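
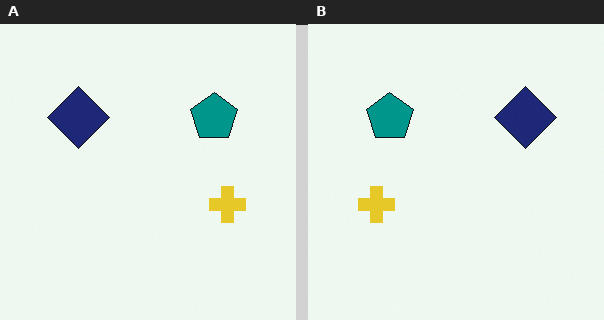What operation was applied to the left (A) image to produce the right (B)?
The transformation is: flipped horizontally (left ↔ right).

The yellow cross is in the right of the left (A) image and the left of the right (B) — shapes on opposite sides of the vertical midline have swapped in a mirror flip.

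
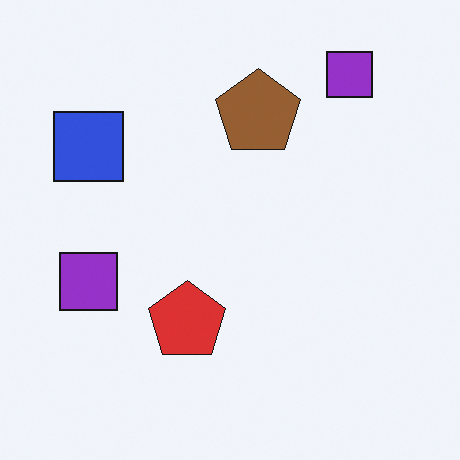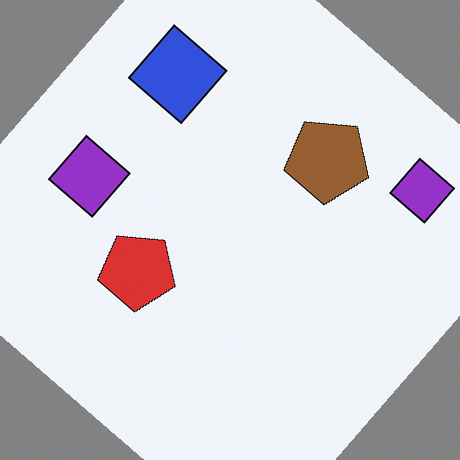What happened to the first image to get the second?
The image was rotated clockwise by a large amount — several tens of degrees.

Every shape is tilted by the same angle and the image corners show triangular fill wedges — a whole-image rotation by a non-right angle.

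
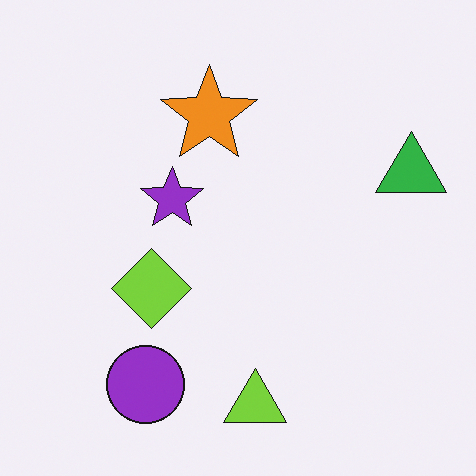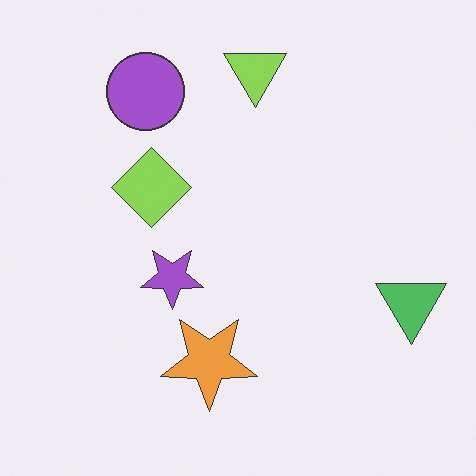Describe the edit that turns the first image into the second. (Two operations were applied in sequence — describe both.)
It was given slightly reduced contrast, then flipped vertically (top ↔ bottom).

Tones are pushed toward mid-grey across the whole image — a global contrast change. The lime triangle is in the bottom of the first image and the top of the second — shapes on opposite sides of the horizontal midline have swapped in a mirror flip.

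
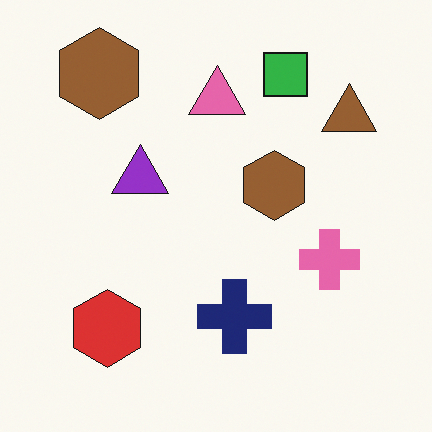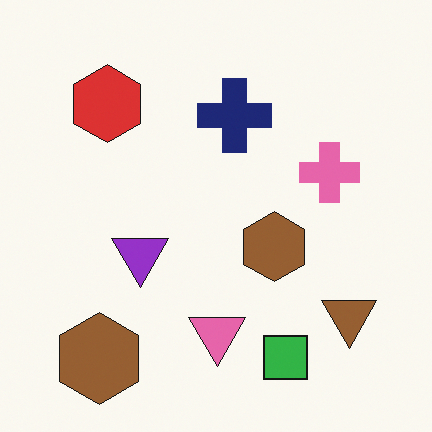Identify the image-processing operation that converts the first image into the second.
The second image is the first flipped vertically (top ↔ bottom).

The green square is in the top of the first image and the bottom of the second — shapes on opposite sides of the horizontal midline have swapped in a mirror flip.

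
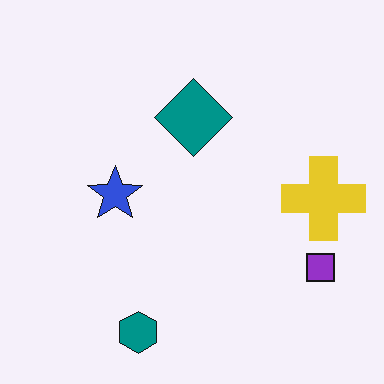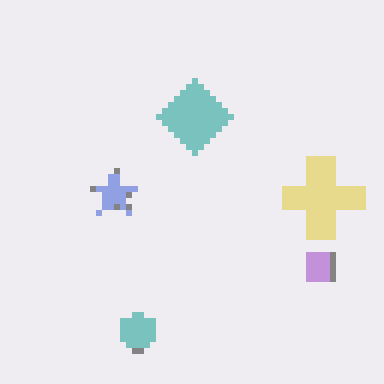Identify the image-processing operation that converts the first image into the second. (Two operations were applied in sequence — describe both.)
The transformation is: washed out (contrast reduced), then pixelated into visible square blocks.

Tones are pushed toward mid-grey across the whole image — a global contrast change. Shapes are reduced to large square blocks; fine edges and outlines are lost — a downscale-then-upscale (mosaic) effect.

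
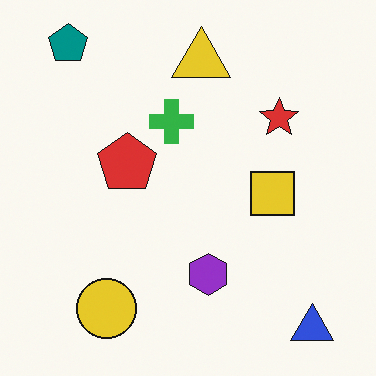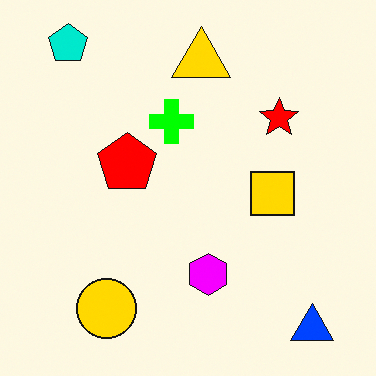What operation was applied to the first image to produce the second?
This is the original image made much more vivid (saturation change).

All colors are more vivid — a global saturation change.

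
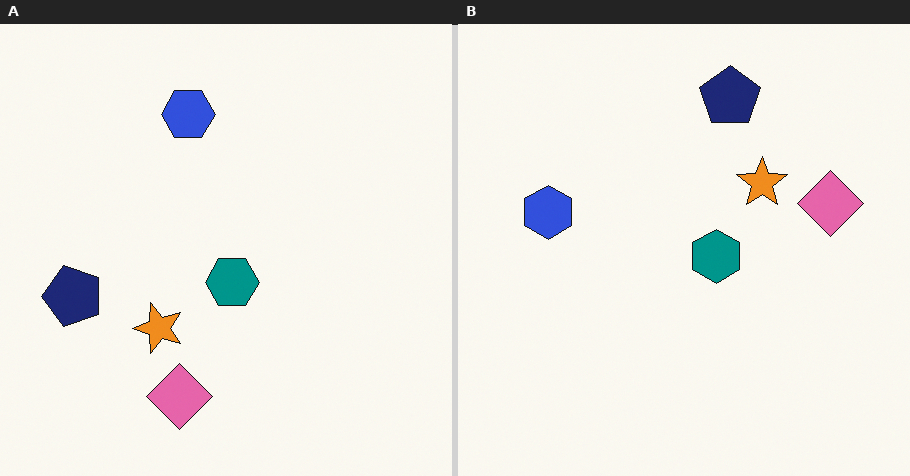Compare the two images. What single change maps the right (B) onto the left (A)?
The left (A) image is the right (B) transposed (reflected across the top-left ↔ bottom-right diagonal).

Shapes have swapped their row and column positions — what was in the top-right is now in the bottom-left — a diagonal reflection.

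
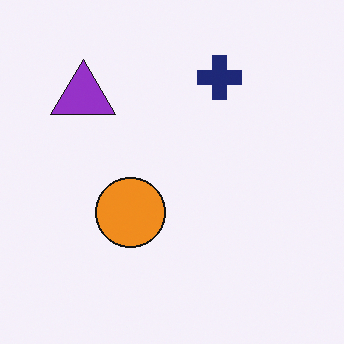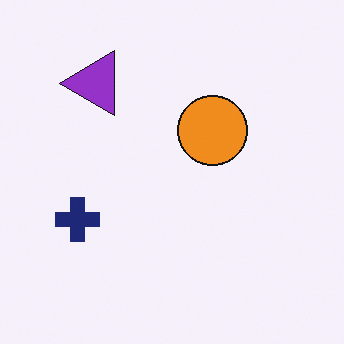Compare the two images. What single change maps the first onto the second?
Transposed (reflected across the top-left ↔ bottom-right diagonal).

Shapes have swapped their row and column positions — what was in the top-right is now in the bottom-left — a diagonal reflection.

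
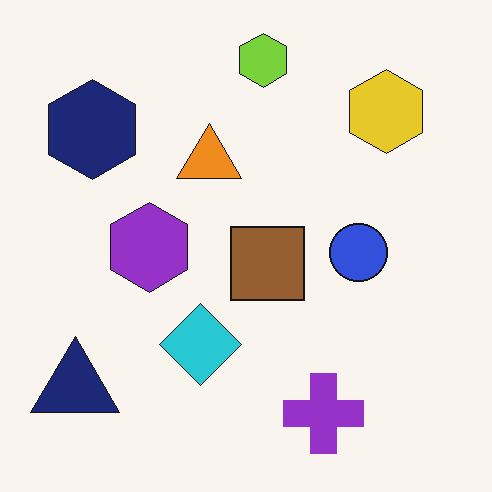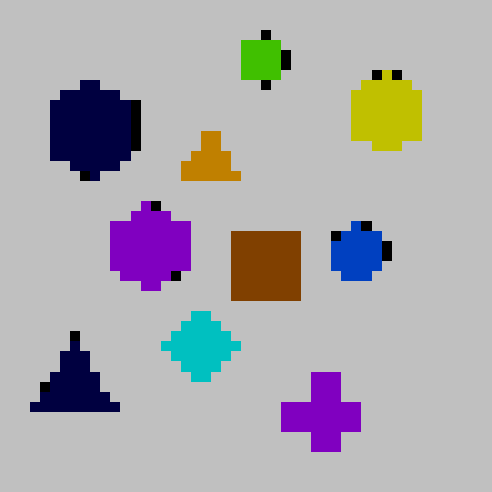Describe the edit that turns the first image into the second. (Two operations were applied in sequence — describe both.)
This is the original image aggressively posterized, then heavily pixelated into large blocks.

Each flat color has snapped to a coarser quantized level — most visibly, the near-white background has dropped to a flat grey. Shapes are reduced to large square blocks; fine edges and outlines are lost — a downscale-then-upscale (mosaic) effect.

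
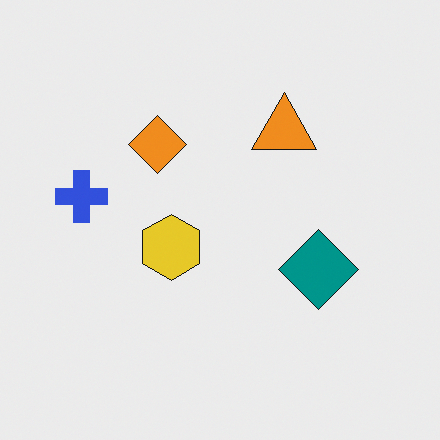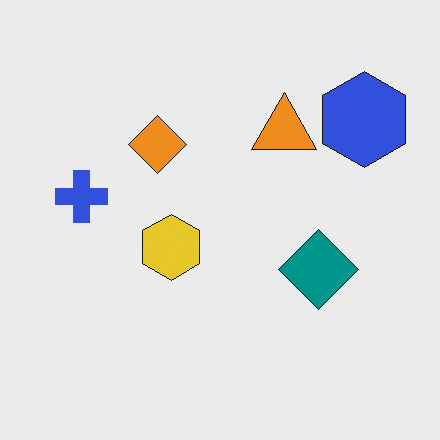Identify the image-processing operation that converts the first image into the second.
Overlaid with an additional blue hexagon.

A blue hexagon appears in the second image that is absent from the first.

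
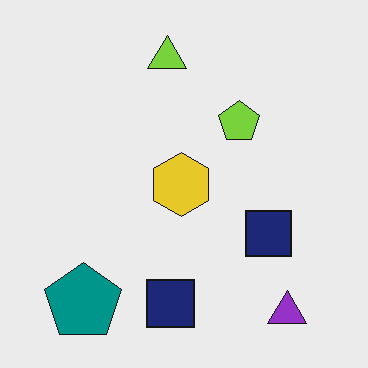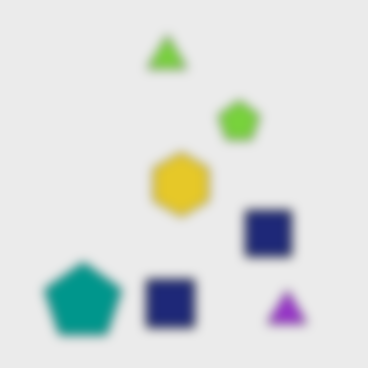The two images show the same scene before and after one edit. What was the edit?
It was strongly gaussian-blurred.

Shape edges and outlines are uniformly softened across the whole image.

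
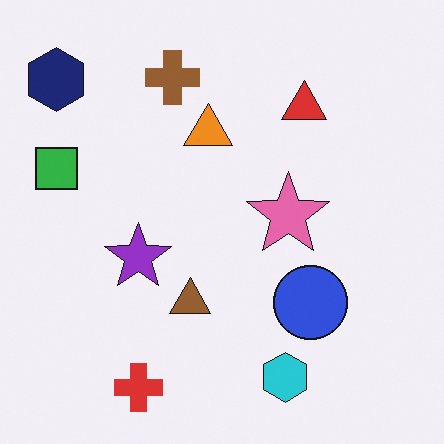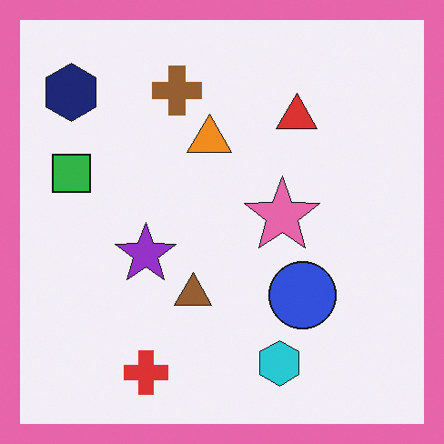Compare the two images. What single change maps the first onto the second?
The image was framed with a pink border.

A solid pink frame runs around the edge of the second image, with the content slightly shrunk inside it.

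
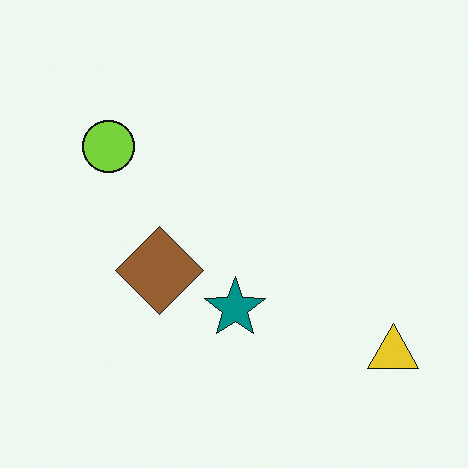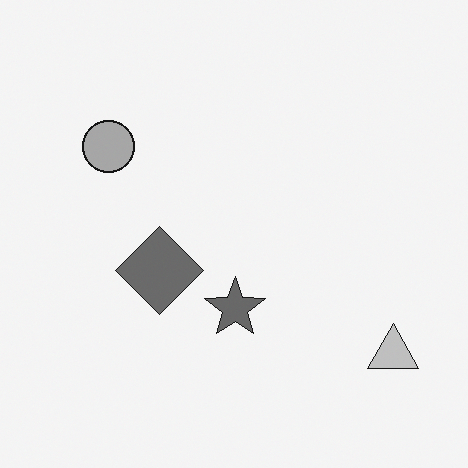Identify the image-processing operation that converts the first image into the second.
It was converted to grayscale.

All color is removed — every shape is now a shade of grey.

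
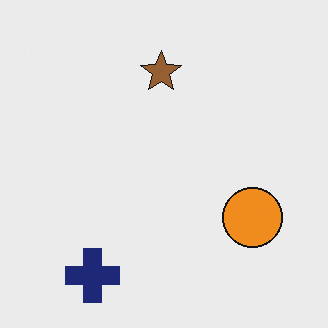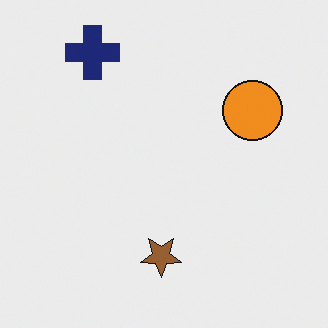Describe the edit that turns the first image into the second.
The transformation is: flipped vertically (top ↔ bottom).

The navy cross is in the bottom-left of the first image and the top-left of the second — shapes on opposite sides of the horizontal midline have swapped in a mirror flip.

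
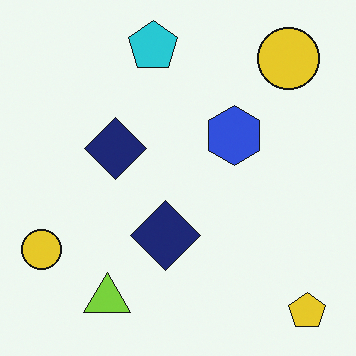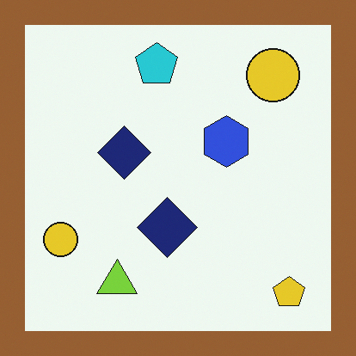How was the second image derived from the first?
It was framed with a brown border.

A solid brown frame runs around the edge of the second image, with the content slightly shrunk inside it.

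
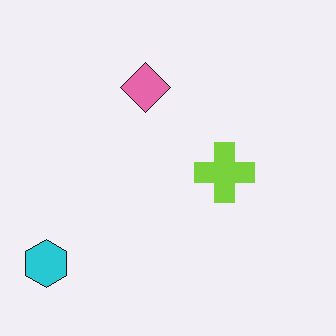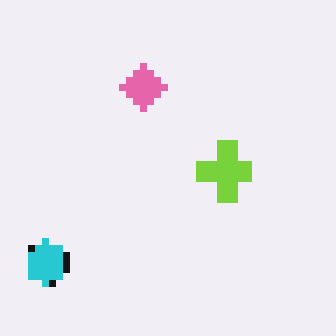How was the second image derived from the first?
Moderately pixelated.

Shapes are reduced to large square blocks; fine edges and outlines are lost — a downscale-then-upscale (mosaic) effect.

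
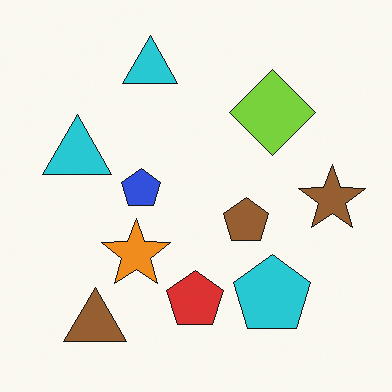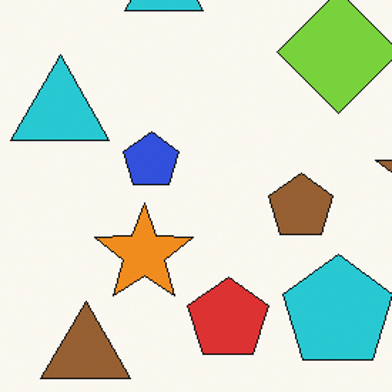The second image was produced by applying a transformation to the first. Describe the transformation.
The second image is the first cropped slightly and scaled back up.

The visible shapes are larger and the field of view is narrower; shapes near the original edges may be partly or wholly outside the frame — a crop-and-rescale.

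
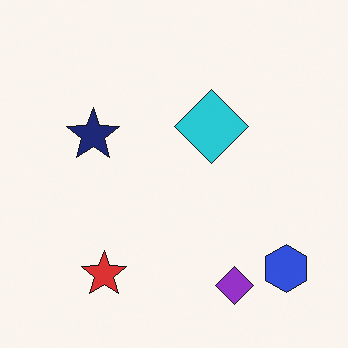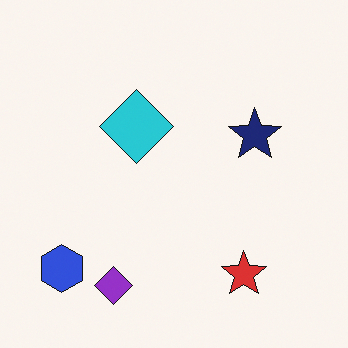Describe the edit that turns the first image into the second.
It was flipped horizontally (left ↔ right).

The blue hexagon is in the bottom-right of the first image and the bottom-left of the second — shapes on opposite sides of the vertical midline have swapped in a mirror flip.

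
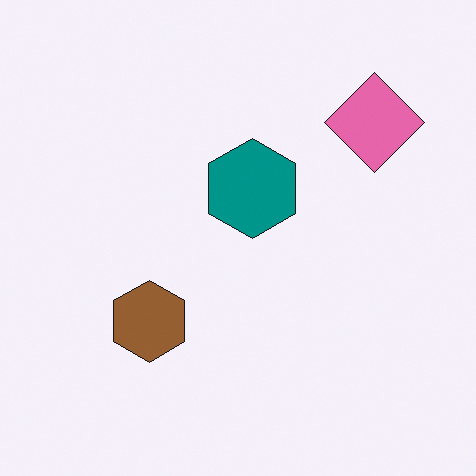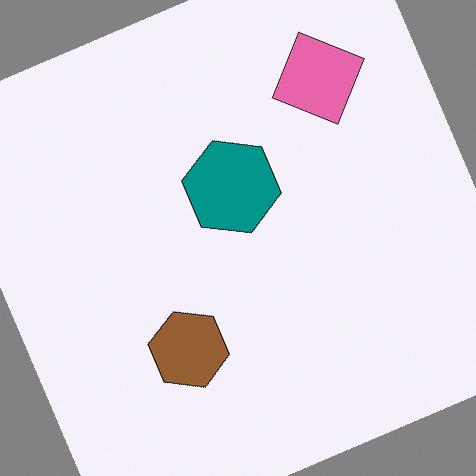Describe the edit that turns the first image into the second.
Rotated counter-clockwise by a clearly visible amount.

Every shape is tilted by the same angle and the image corners show triangular fill wedges — a whole-image rotation by a non-right angle.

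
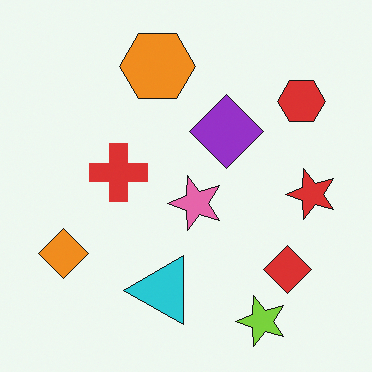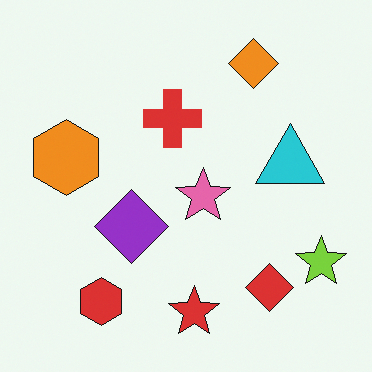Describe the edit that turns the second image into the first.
It was transposed (reflected across the top-left ↔ bottom-right diagonal).

Shapes have swapped their row and column positions — what was in the top-right is now in the bottom-left — a diagonal reflection.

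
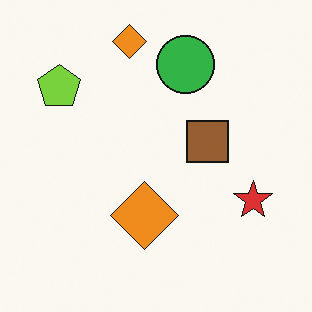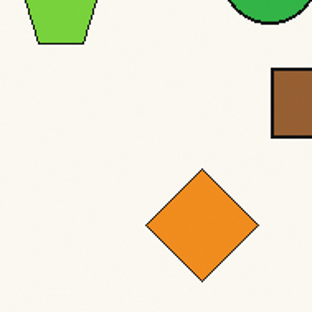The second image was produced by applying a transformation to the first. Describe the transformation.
This is the original image cropped to a noticeably smaller region and rescaled.

The visible shapes are larger and the field of view is narrower; shapes near the original edges may be partly or wholly outside the frame — a crop-and-rescale.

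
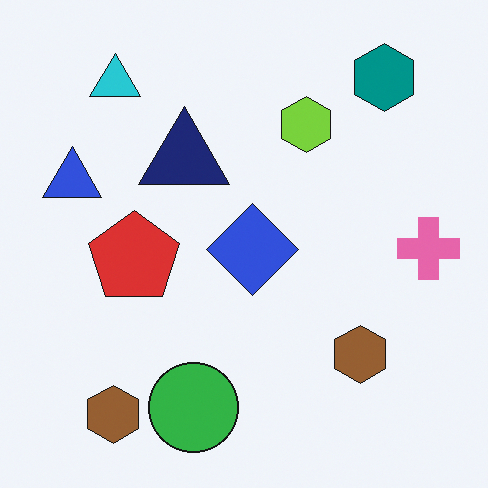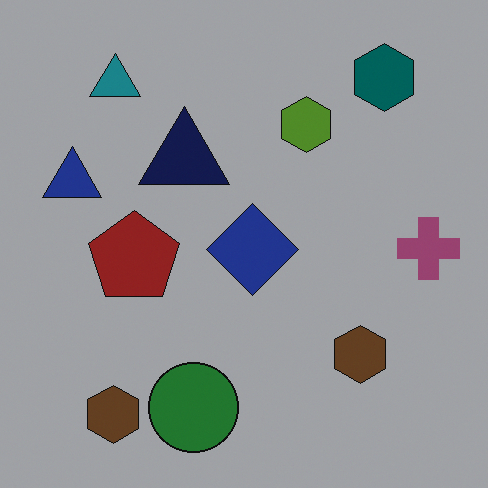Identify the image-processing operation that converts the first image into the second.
This is the original image substantially darkened.

Every pixel — background and shapes alike — is uniformly darkened.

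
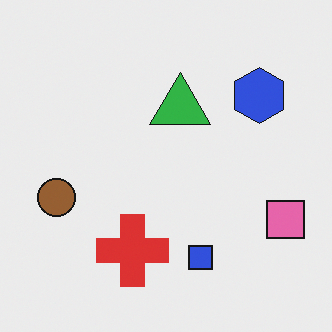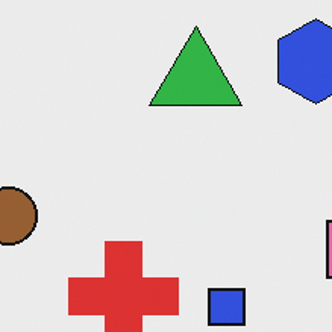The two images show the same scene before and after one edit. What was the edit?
The transformation is: cropped slightly and scaled back up.

The visible shapes are larger and the field of view is narrower; shapes near the original edges may be partly or wholly outside the frame — a crop-and-rescale.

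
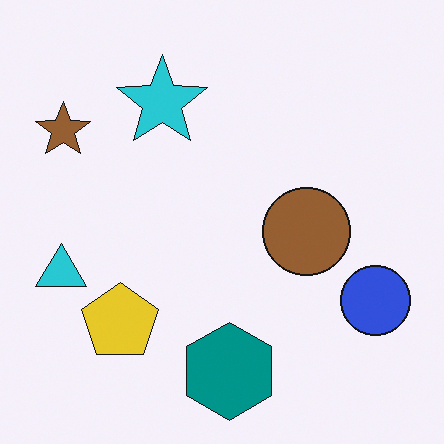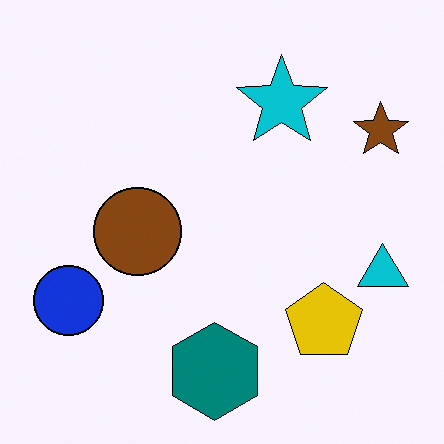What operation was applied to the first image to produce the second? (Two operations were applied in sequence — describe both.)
This is the original image given slightly increased contrast, then flipped horizontally (left ↔ right).

Tones are pushed away from mid-grey across the whole image — a global contrast change. The cyan triangle is in the left of the first image and the right of the second — shapes on opposite sides of the vertical midline have swapped in a mirror flip.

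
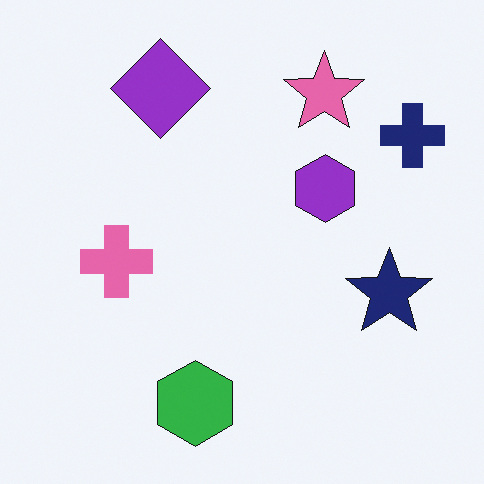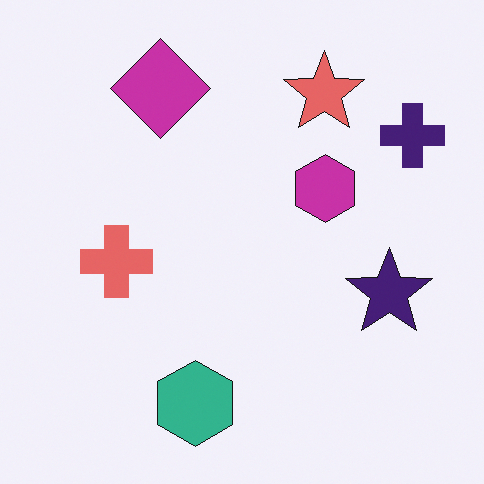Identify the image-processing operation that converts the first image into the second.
Hue-shifted by a small amount.

Every shape's color has rotated by the same amount around the hue wheel — a uniform hue shift.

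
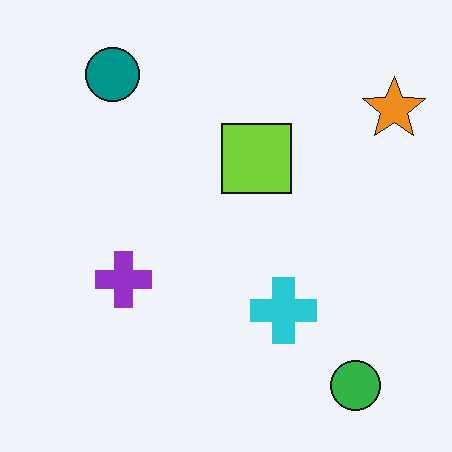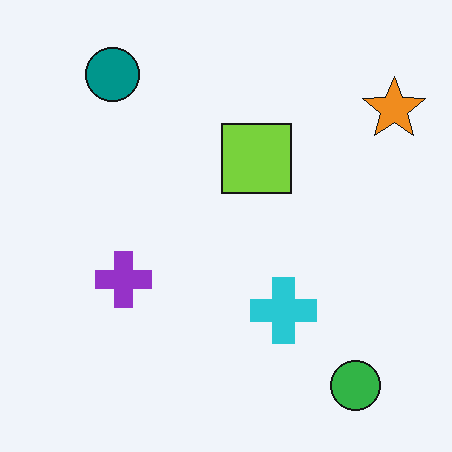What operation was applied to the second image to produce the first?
JPEG-compressed with visible artifacts.

Blocky 8×8 compression artifacts appear around shape edges and the flat background shows ringing — characteristic JPEG degradation.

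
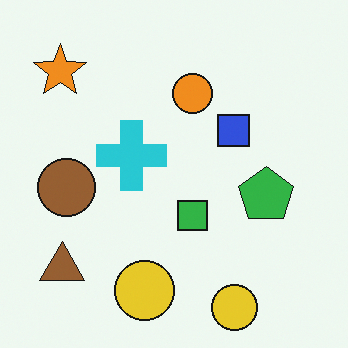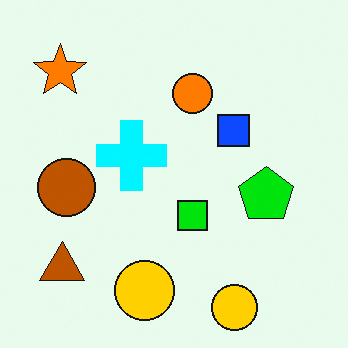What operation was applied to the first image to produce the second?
The second image is the first made much more vivid (saturation change).

All colors are more vivid — a global saturation change.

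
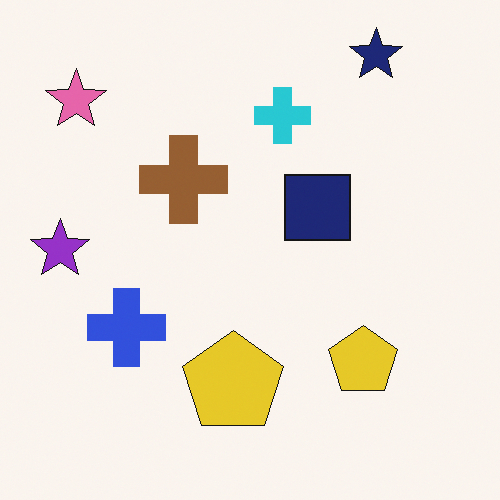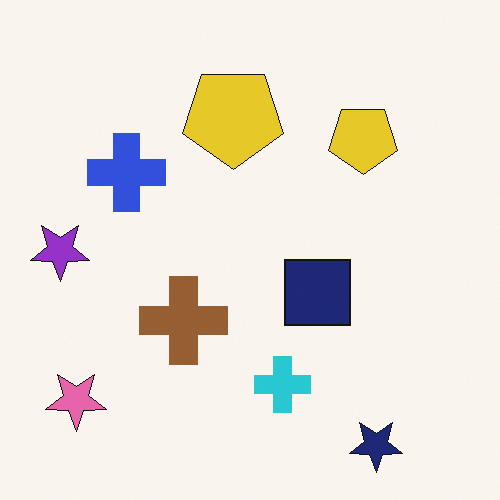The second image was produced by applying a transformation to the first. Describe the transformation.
This is the original image flipped vertically (top ↔ bottom).

The navy star is in the top-right of the first image and the bottom-right of the second — shapes on opposite sides of the horizontal midline have swapped in a mirror flip.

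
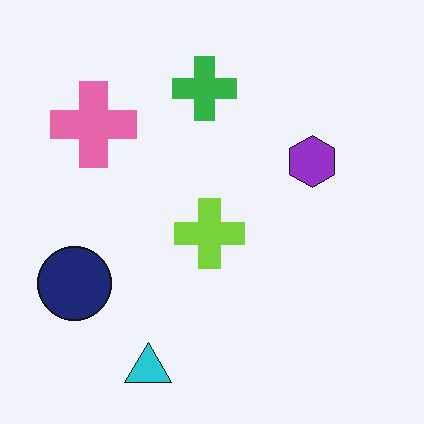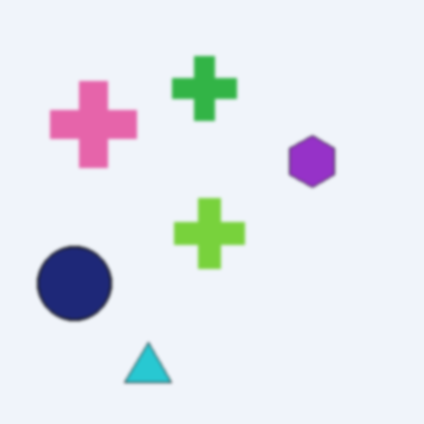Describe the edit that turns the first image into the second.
The transformation is: lightly blurred.

Shape edges and outlines are uniformly softened across the whole image.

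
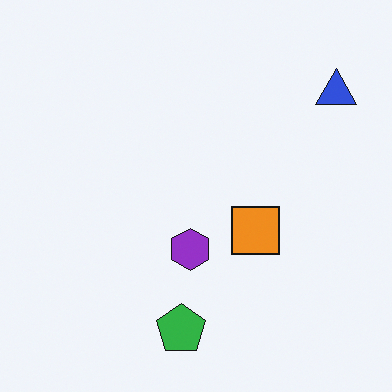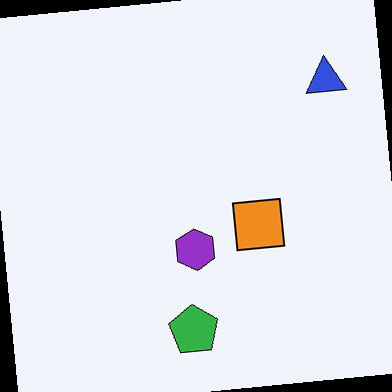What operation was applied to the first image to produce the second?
This is the original image rotated counter-clockwise by a slight angle.

Every shape is tilted by the same angle and the image corners show triangular fill wedges — a whole-image rotation by a non-right angle.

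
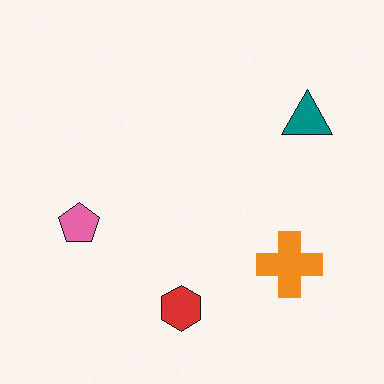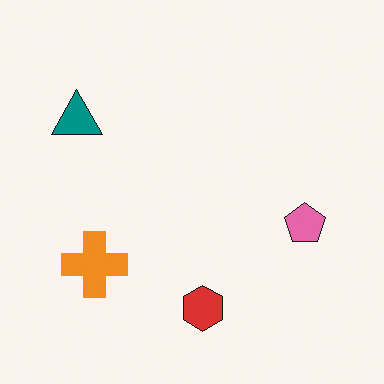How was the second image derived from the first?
The transformation is: flipped horizontally (left ↔ right).

The teal triangle is in the top-right of the first image and the top-left of the second — shapes on opposite sides of the vertical midline have swapped in a mirror flip.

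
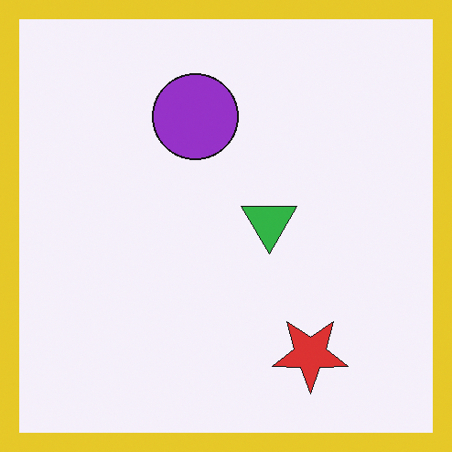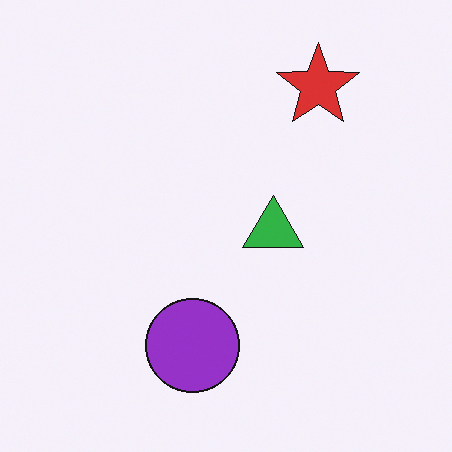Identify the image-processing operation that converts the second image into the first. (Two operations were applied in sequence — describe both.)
Flipped vertically (top ↔ bottom), then framed with a yellow border.

The red star is in the top-right of the second image and the bottom-right of the first — shapes on opposite sides of the horizontal midline have swapped in a mirror flip. A solid yellow frame runs around the edge of the first image, with the content slightly shrunk inside it.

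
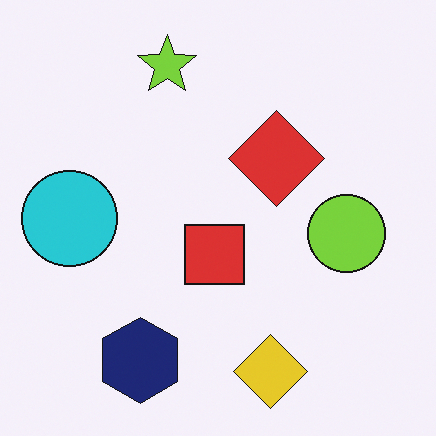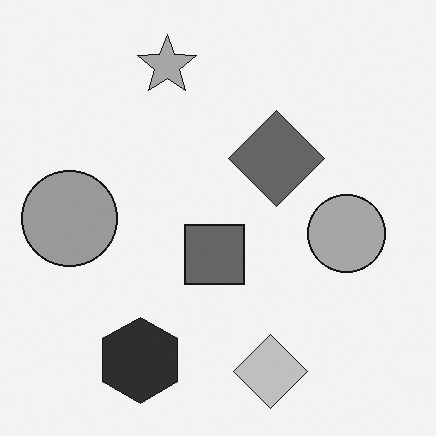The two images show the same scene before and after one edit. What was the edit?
The image was converted to grayscale.

All color is removed — every shape is now a shade of grey.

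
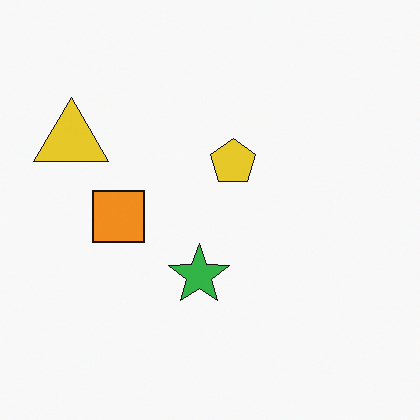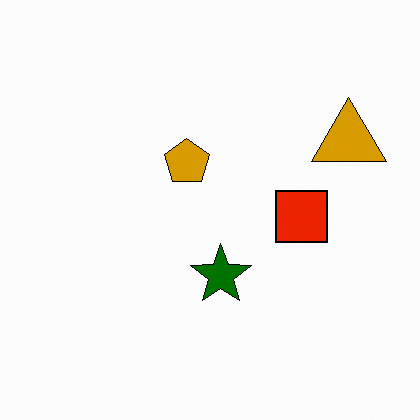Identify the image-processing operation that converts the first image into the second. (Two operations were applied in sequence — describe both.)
The transformation is: boosted in contrast, then flipped horizontally (left ↔ right).

Tones are pushed away from mid-grey across the whole image — a global contrast change. The yellow triangle is in the left of the first image and the right of the second — shapes on opposite sides of the vertical midline have swapped in a mirror flip.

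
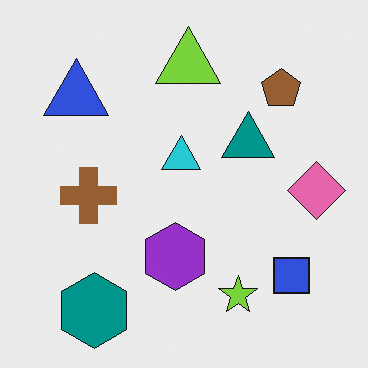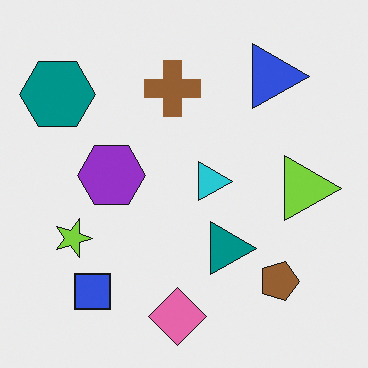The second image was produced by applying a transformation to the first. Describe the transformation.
The second image is the first rotated 90° clockwise.

The teal hexagon sits in the bottom-left of the first image and the top-left of the second — consistent with a whole-image 90° clockwise rotation.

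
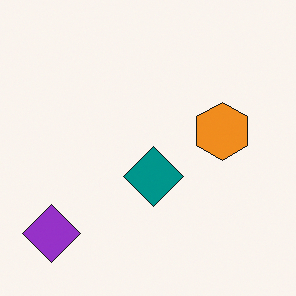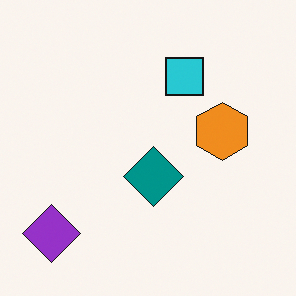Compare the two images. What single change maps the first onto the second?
It was overlaid with an additional cyan square.

A cyan square appears in the second image that is absent from the first.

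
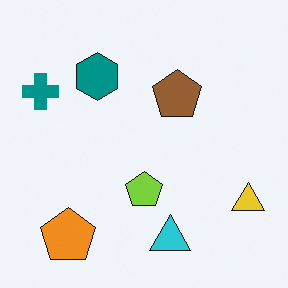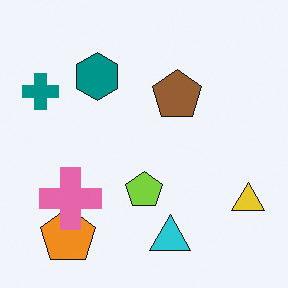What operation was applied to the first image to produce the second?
This is the original image overlaid with an additional pink cross.

A pink cross appears in the second image that is absent from the first.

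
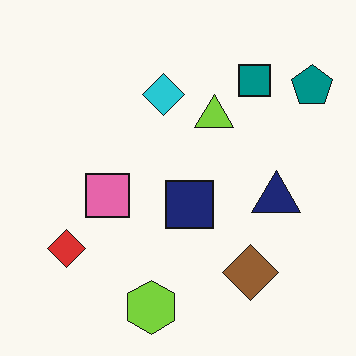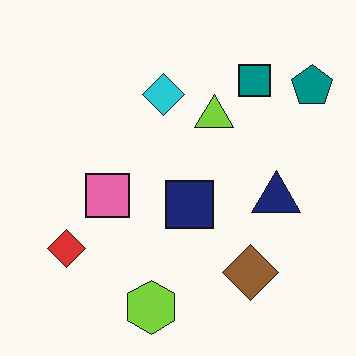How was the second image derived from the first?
The image was JPEG-compressed with visible artifacts.

Blocky 8×8 compression artifacts appear around shape edges and the flat background shows ringing — characteristic JPEG degradation.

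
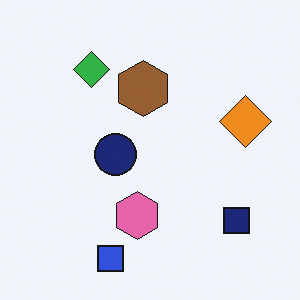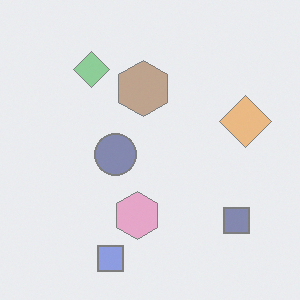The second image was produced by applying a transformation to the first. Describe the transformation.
The image was washed out (contrast reduced).

Tones are pushed toward mid-grey across the whole image — a global contrast change.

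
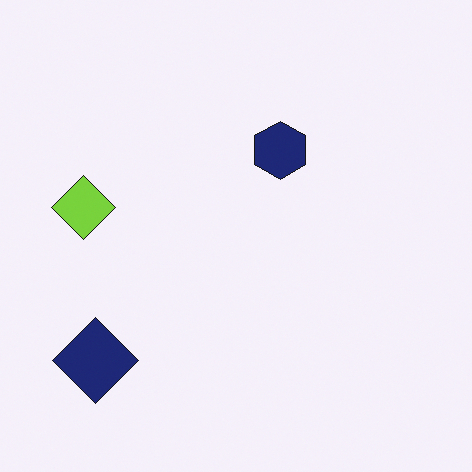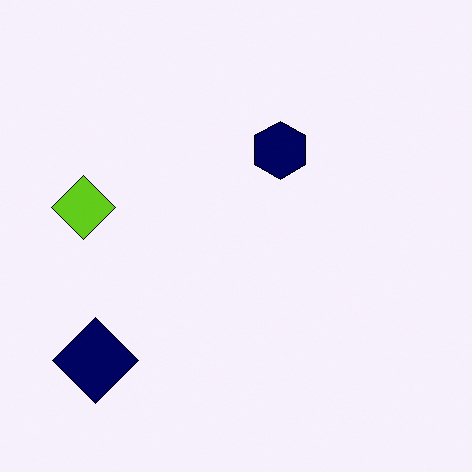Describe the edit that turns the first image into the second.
The second image is the first given slightly increased contrast.

Tones are pushed away from mid-grey across the whole image — a global contrast change.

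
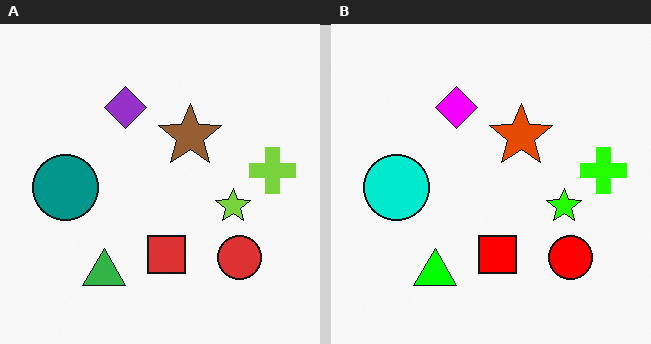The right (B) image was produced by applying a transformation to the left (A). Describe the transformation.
The image was made much more vivid (saturation change).

All colors are more vivid — a global saturation change.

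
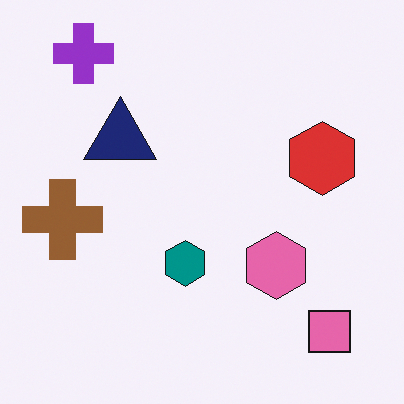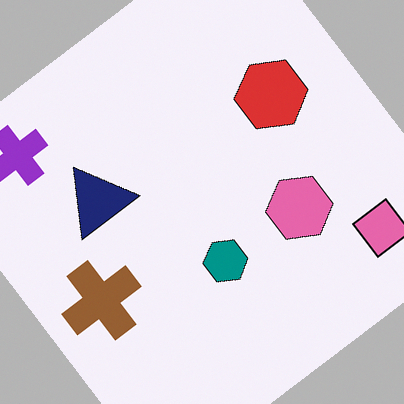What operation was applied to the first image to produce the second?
Rotated counter-clockwise by a large amount — several tens of degrees.

Every shape is tilted by the same angle and the image corners show triangular fill wedges — a whole-image rotation by a non-right angle.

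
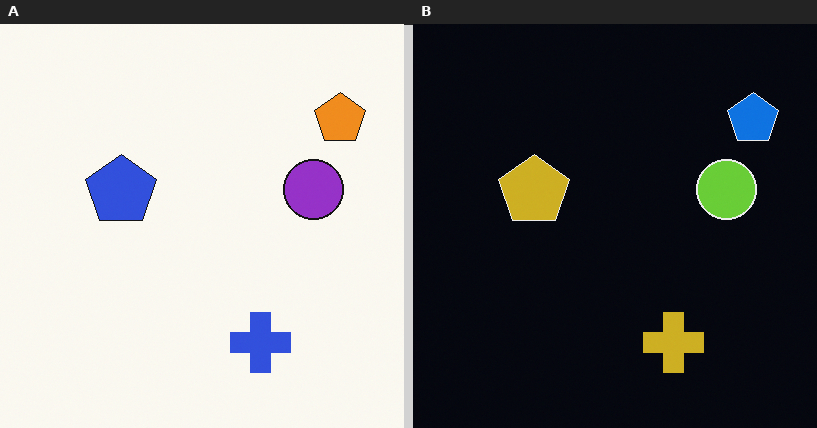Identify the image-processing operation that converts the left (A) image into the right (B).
This is the original image color-inverted (negative).

The light background has become dark and every shape's color is its complement — a photographic negative.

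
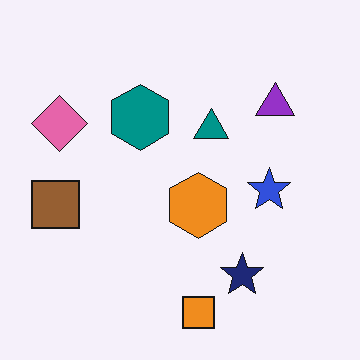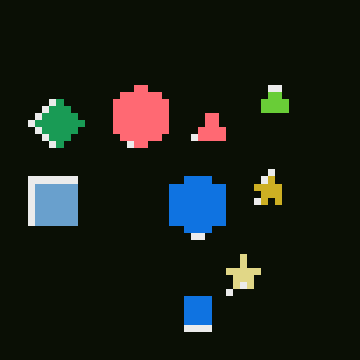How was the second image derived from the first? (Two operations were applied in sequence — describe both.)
The image was color-inverted (negative), then moderately pixelated.

The light background has become dark and every shape's color is its complement — a photographic negative. Shapes are reduced to large square blocks; fine edges and outlines are lost — a downscale-then-upscale (mosaic) effect.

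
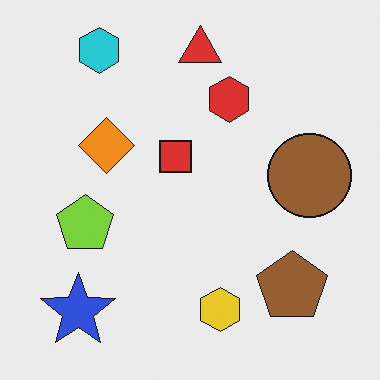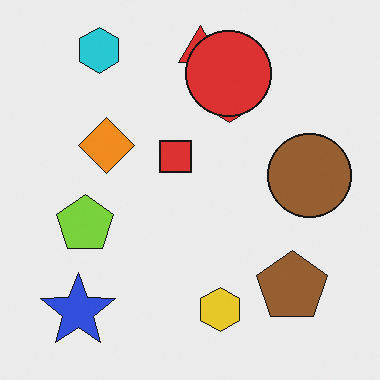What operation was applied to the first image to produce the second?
It was overlaid with an additional red circle.

A red circle appears in the second image that is absent from the first.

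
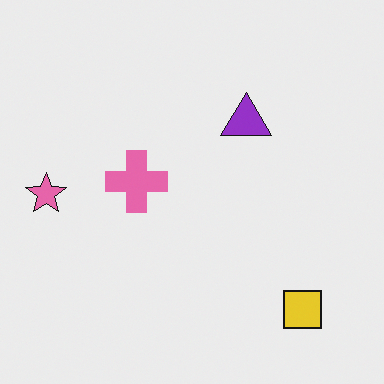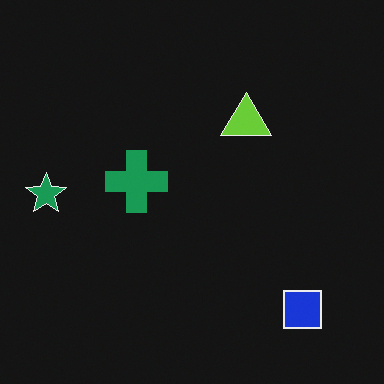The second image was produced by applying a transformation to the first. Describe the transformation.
Color-inverted (negative).

The light background has become dark and every shape's color is its complement — a photographic negative.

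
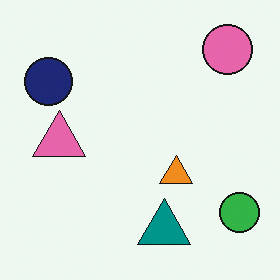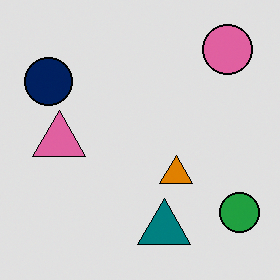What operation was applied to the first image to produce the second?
The transformation is: moderately posterized.

Each flat color has snapped to a coarser quantized level — most visibly, the near-white background has dropped to a flat grey.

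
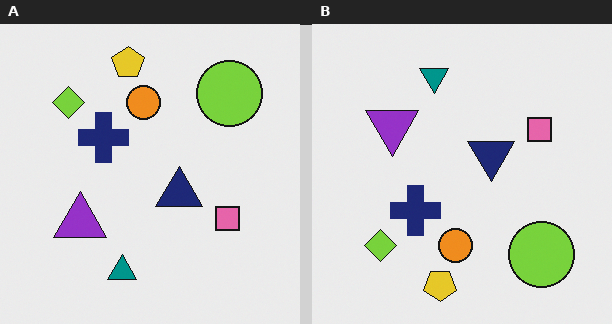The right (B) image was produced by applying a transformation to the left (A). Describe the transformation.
The transformation is: flipped vertically (top ↔ bottom).

The yellow pentagon is in the top of the left (A) image and the bottom of the right (B) — shapes on opposite sides of the horizontal midline have swapped in a mirror flip.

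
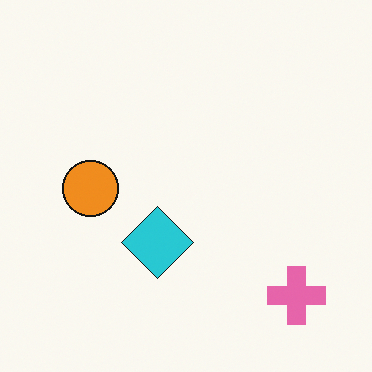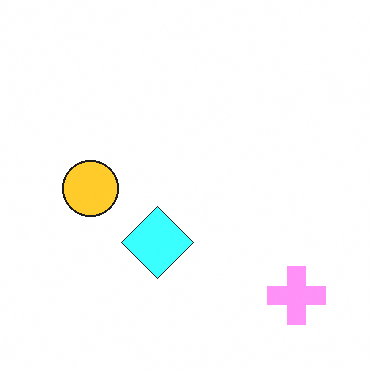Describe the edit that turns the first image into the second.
The image was noticeably brightened.

Every pixel — background and shapes alike — is uniformly brightened.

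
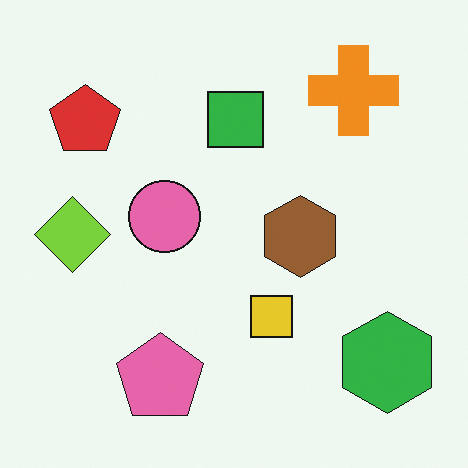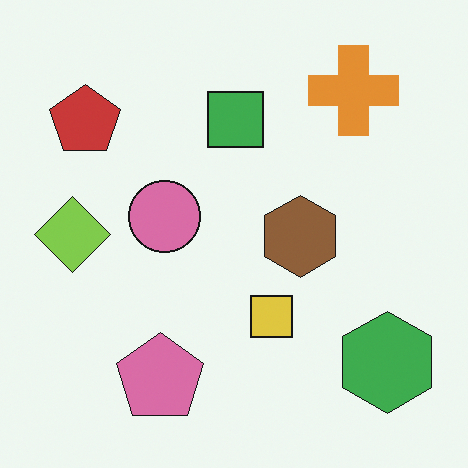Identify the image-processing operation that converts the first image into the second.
The image was slightly desaturated.

All colors are more muted and greyish — a global saturation change.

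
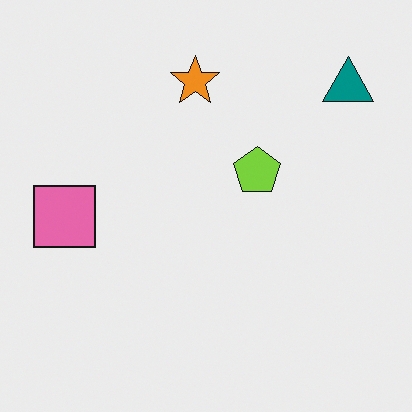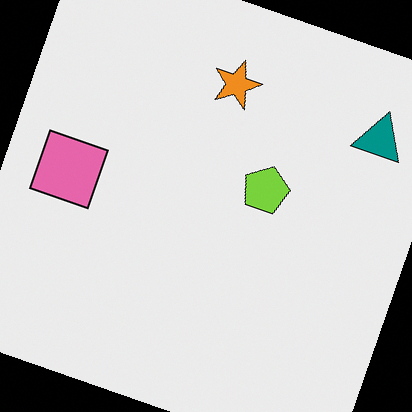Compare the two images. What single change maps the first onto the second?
The transformation is: rotated clockwise by a clearly visible amount.

Every shape is tilted by the same angle and the image corners show triangular fill wedges — a whole-image rotation by a non-right angle.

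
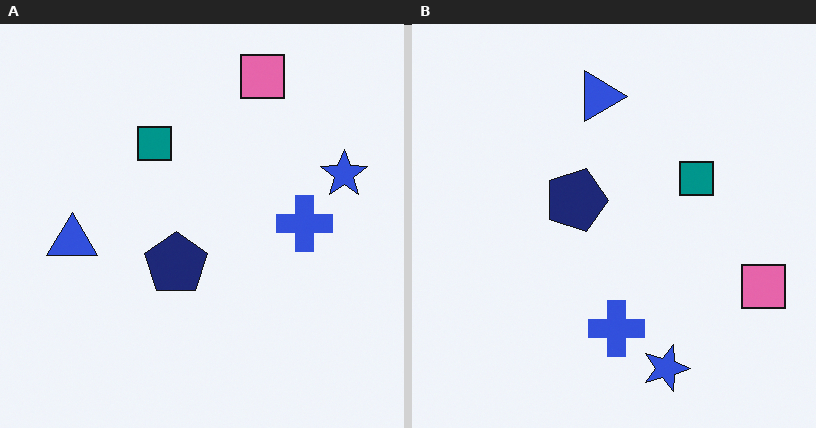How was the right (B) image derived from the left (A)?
Rotated 90° clockwise.

The pink square sits in the top of the left (A) image and the right of the right (B) — consistent with a whole-image 90° clockwise rotation.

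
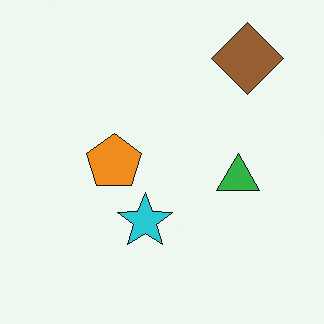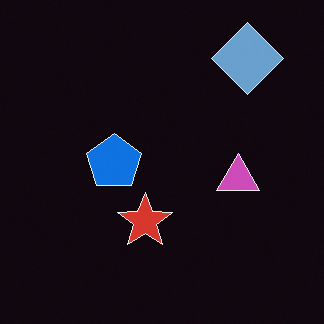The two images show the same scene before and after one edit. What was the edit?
This is the original image color-inverted (negative).

The light background has become dark and every shape's color is its complement — a photographic negative.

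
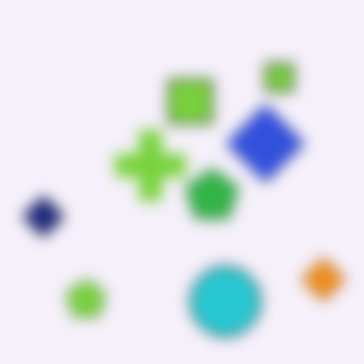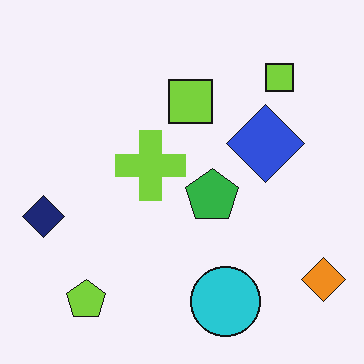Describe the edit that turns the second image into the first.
The image was strongly gaussian-blurred.

Shape edges and outlines are uniformly softened across the whole image.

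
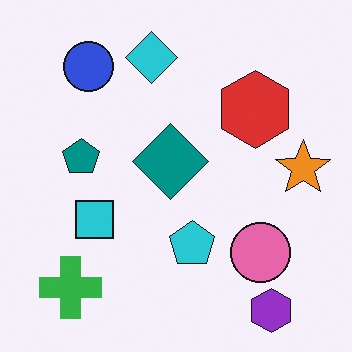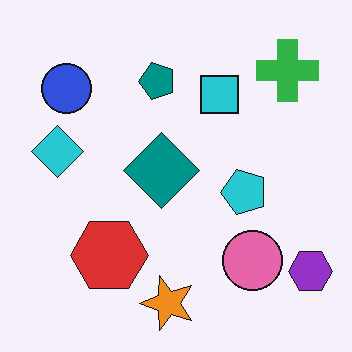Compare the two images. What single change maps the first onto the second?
The image was transposed (reflected across the top-left ↔ bottom-right diagonal).

Shapes have swapped their row and column positions — what was in the top-right is now in the bottom-left — a diagonal reflection.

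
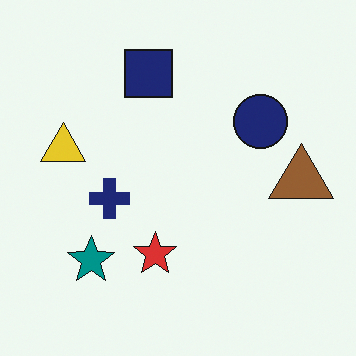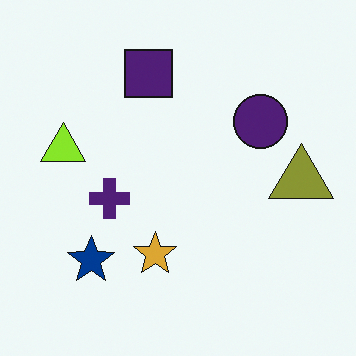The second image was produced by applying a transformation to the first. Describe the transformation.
Hue-shifted slightly.

Every shape's color has rotated by the same amount around the hue wheel — a uniform hue shift.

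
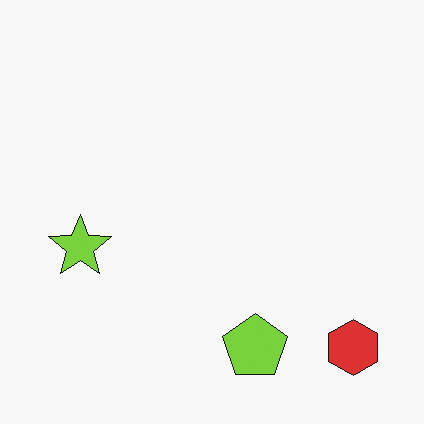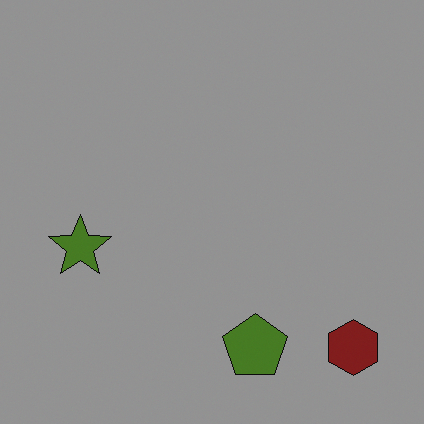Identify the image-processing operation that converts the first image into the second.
The image was substantially darkened.

Every pixel — background and shapes alike — is uniformly darkened.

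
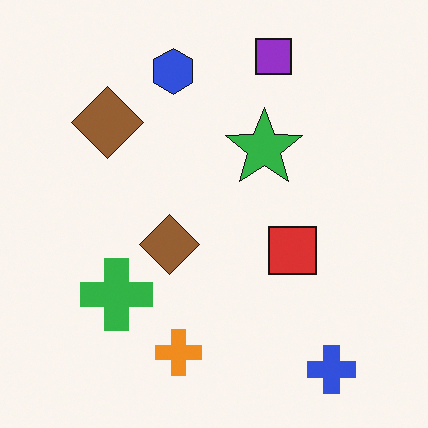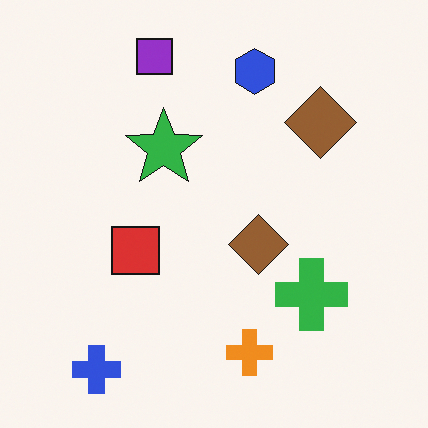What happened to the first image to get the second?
Flipped horizontally (left ↔ right).

The blue cross is in the bottom-right of the first image and the bottom-left of the second — shapes on opposite sides of the vertical midline have swapped in a mirror flip.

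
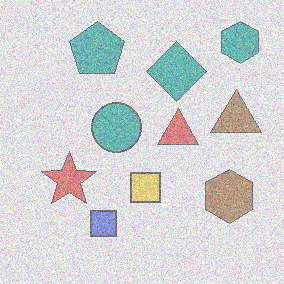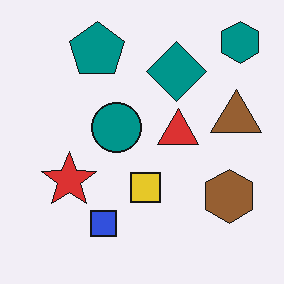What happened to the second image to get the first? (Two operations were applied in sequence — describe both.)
This is the original image washed out (contrast reduced), then degraded with visible gaussian noise.

Tones are pushed toward mid-grey across the whole image — a global contrast change. Random speckle covers the whole image, including the flat background.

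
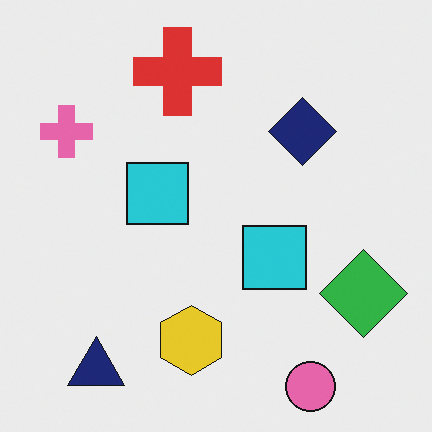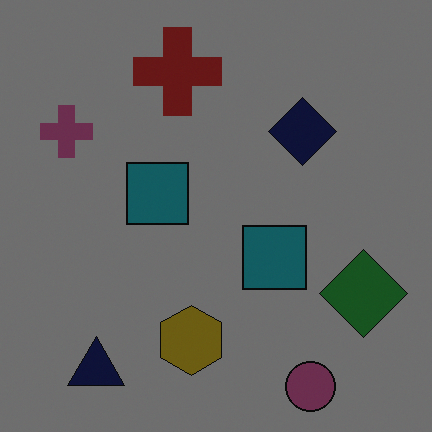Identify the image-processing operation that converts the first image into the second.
Noticeably darkened.

Every pixel — background and shapes alike — is uniformly darkened.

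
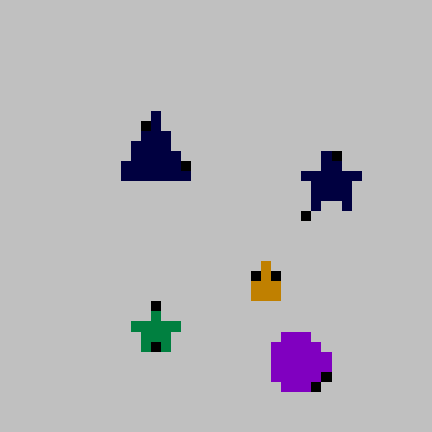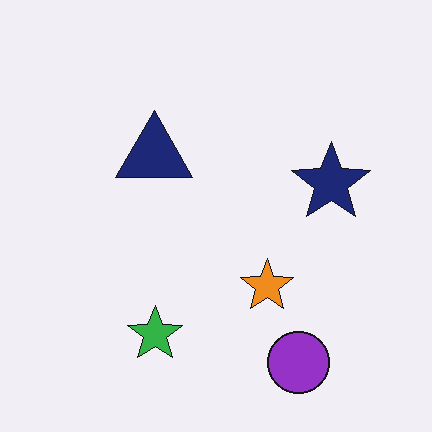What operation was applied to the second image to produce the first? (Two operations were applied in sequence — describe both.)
The image was aggressively posterized, then heavily pixelated into large blocks.

Each flat color has snapped to a coarser quantized level — most visibly, the near-white background has dropped to a flat grey. Shapes are reduced to large square blocks; fine edges and outlines are lost — a downscale-then-upscale (mosaic) effect.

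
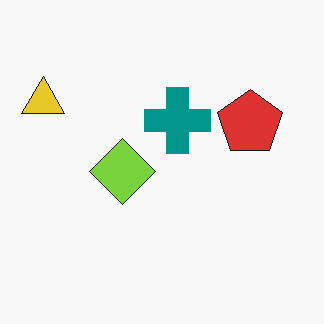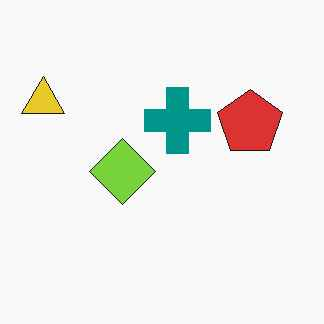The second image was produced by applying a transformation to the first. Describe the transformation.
Given moderate JPEG compression.

Blocky 8×8 compression artifacts appear around shape edges and the flat background shows ringing — characteristic JPEG degradation.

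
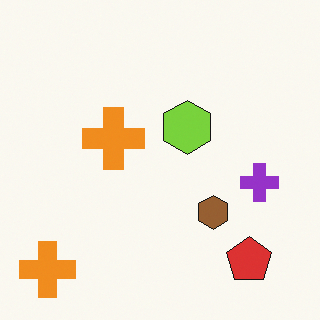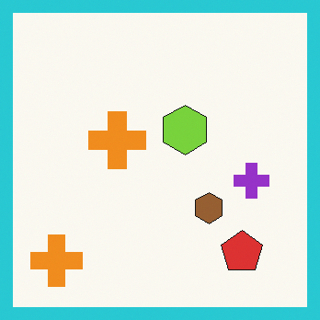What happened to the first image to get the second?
This is the original image framed with a cyan border.

A solid cyan frame runs around the edge of the second image, with the content slightly shrunk inside it.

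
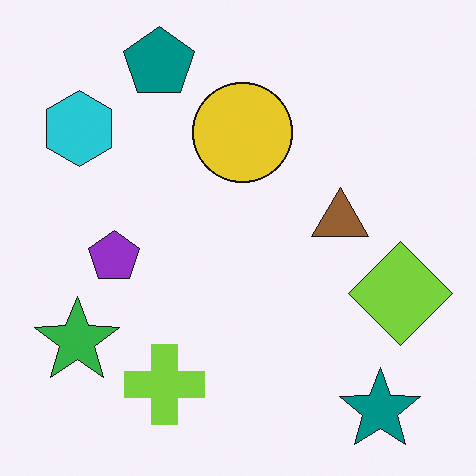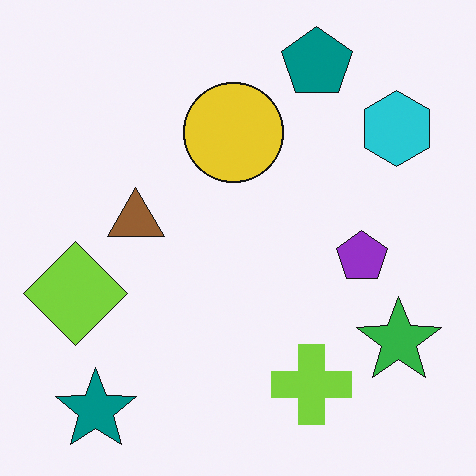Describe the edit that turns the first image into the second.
It was flipped horizontally (left ↔ right).

The lime diamond is in the right of the first image and the left of the second — shapes on opposite sides of the vertical midline have swapped in a mirror flip.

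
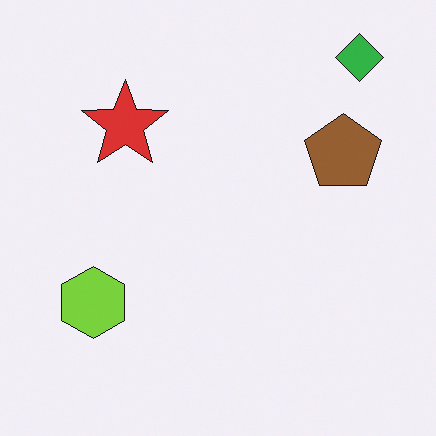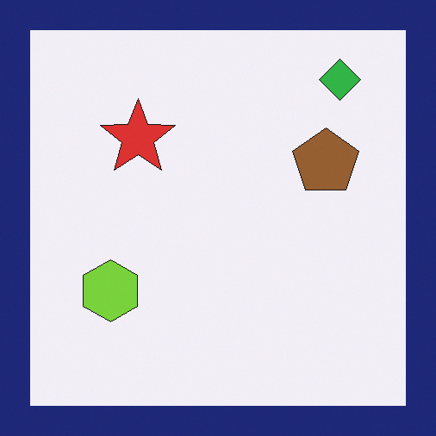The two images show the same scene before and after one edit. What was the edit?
It was framed with a navy border.

A solid navy frame runs around the edge of the second image, with the content slightly shrunk inside it.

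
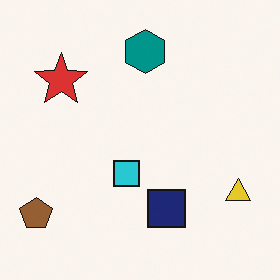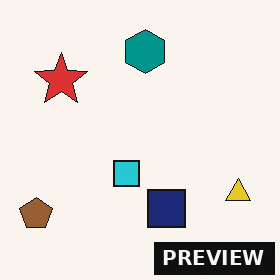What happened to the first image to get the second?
Watermarked with the text "PREVIEW" in the lower-right corner.

A dark label reading "PREVIEW" appears in the lower-right corner.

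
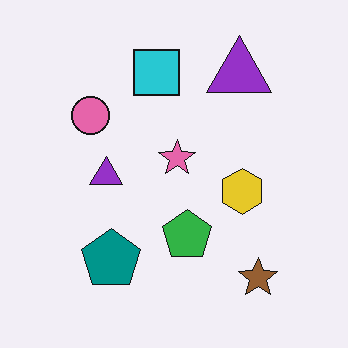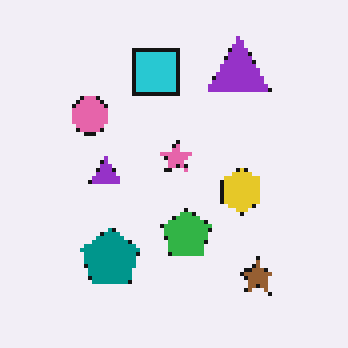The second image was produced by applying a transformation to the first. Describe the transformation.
The second image is the first mildly pixelated.

Shapes are reduced to large square blocks; fine edges and outlines are lost — a downscale-then-upscale (mosaic) effect.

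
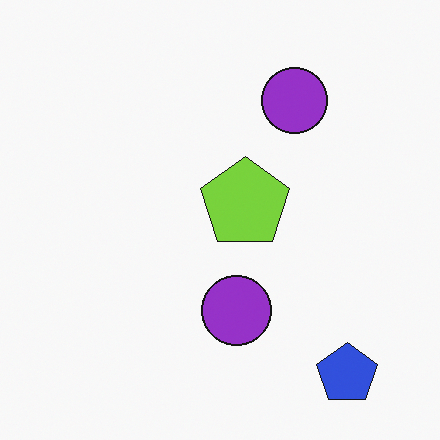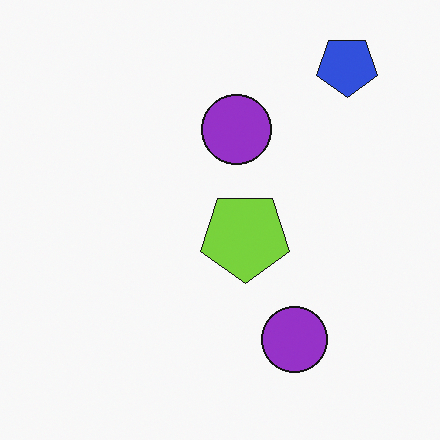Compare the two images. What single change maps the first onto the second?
Flipped vertically (top ↔ bottom).

The blue pentagon is in the bottom-right of the first image and the top-right of the second — shapes on opposite sides of the horizontal midline have swapped in a mirror flip.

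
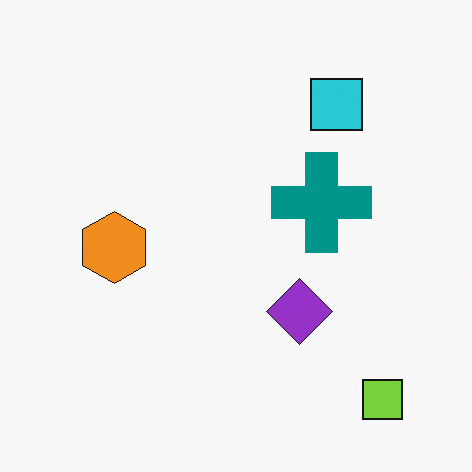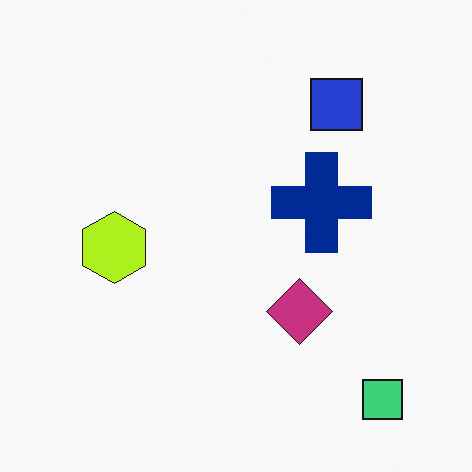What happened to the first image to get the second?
The image was hue-shifted slightly.

Every shape's color has rotated by the same amount around the hue wheel — a uniform hue shift.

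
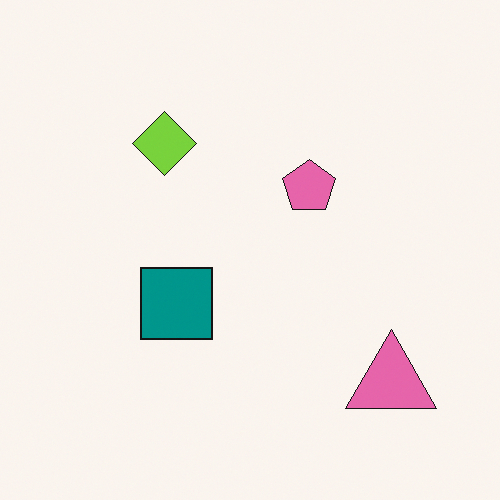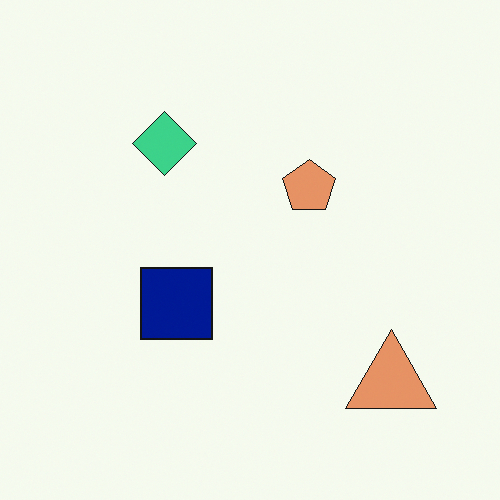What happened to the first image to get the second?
The image was hue-shifted by a small amount.

Every shape's color has rotated by the same amount around the hue wheel — a uniform hue shift.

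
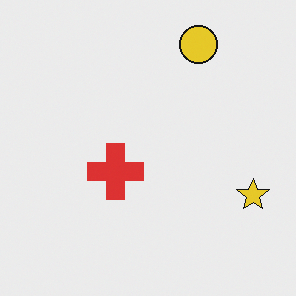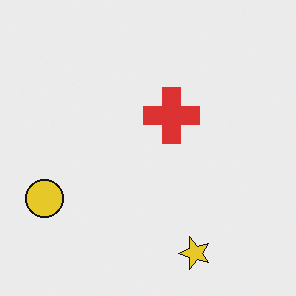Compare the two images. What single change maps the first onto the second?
The transformation is: transposed (reflected across the top-left ↔ bottom-right diagonal).

Shapes have swapped their row and column positions — what was in the top-right is now in the bottom-left — a diagonal reflection.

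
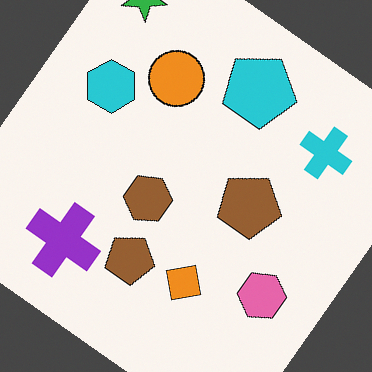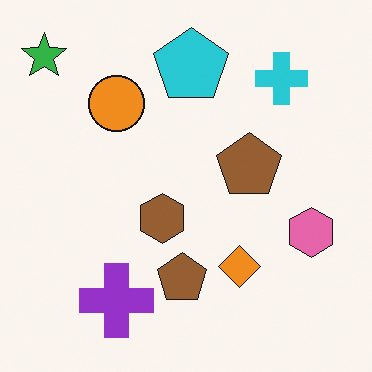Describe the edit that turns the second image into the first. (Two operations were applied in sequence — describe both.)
The transformation is: rotated clockwise by a large amount — several tens of degrees, then overlaid with an additional cyan hexagon.

Every shape is tilted by the same angle and the image corners show triangular fill wedges — a whole-image rotation by a non-right angle. A cyan hexagon appears in the first image that is absent from the second.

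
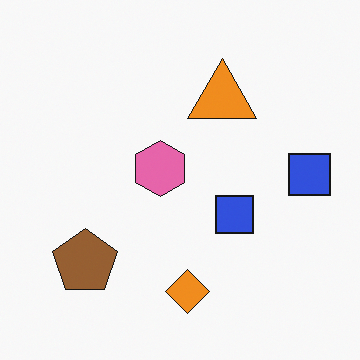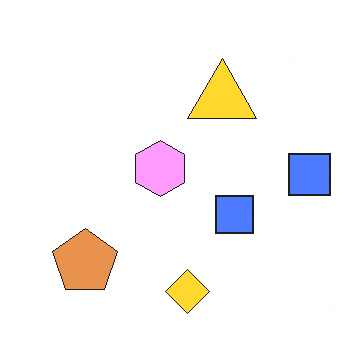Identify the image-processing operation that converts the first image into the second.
The image was noticeably brightened.

Every pixel — background and shapes alike — is uniformly brightened.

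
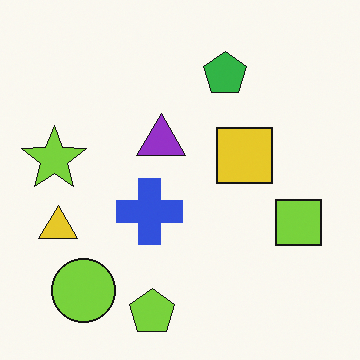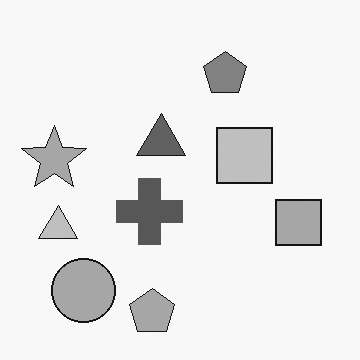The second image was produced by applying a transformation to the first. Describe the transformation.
It was converted to grayscale.

All color is removed — every shape is now a shade of grey.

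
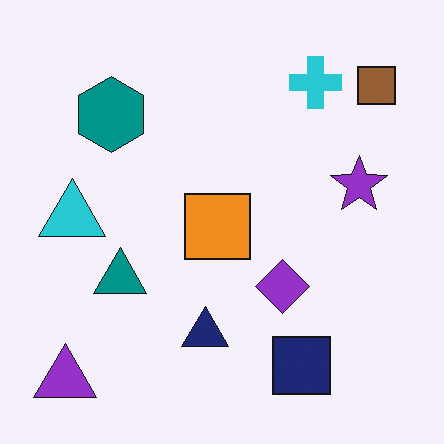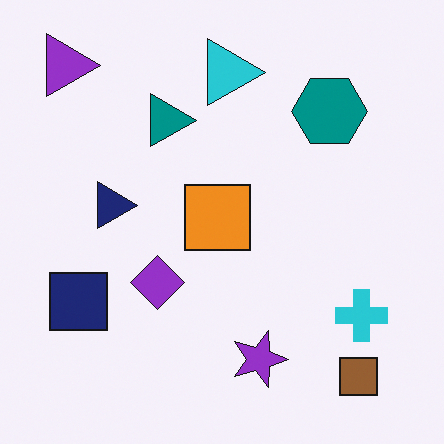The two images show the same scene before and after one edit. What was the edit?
The transformation is: rotated 90° clockwise.

The purple triangle sits in the bottom-left of the first image and the top-left of the second — consistent with a whole-image 90° clockwise rotation.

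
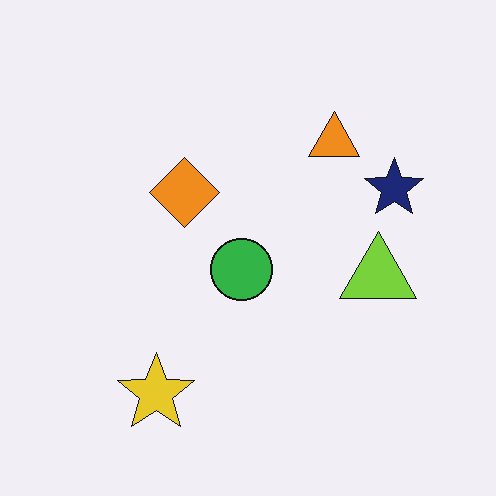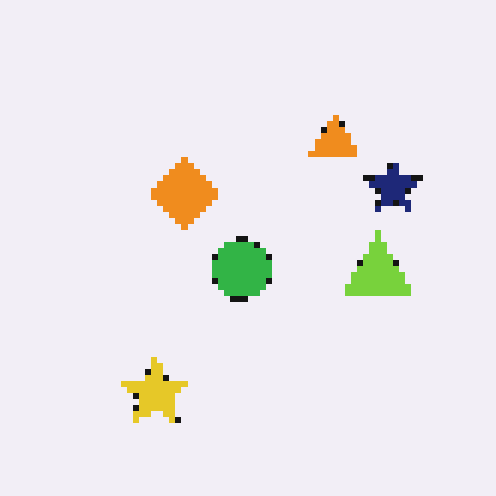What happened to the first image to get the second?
The image was moderately pixelated.

Shapes are reduced to large square blocks; fine edges and outlines are lost — a downscale-then-upscale (mosaic) effect.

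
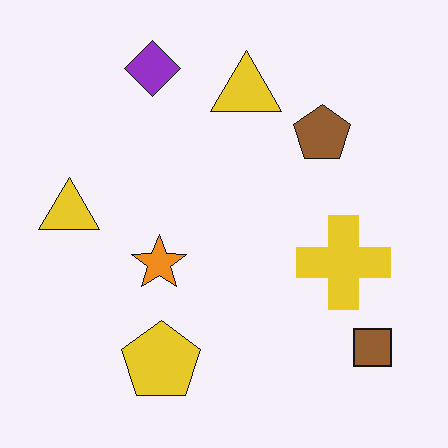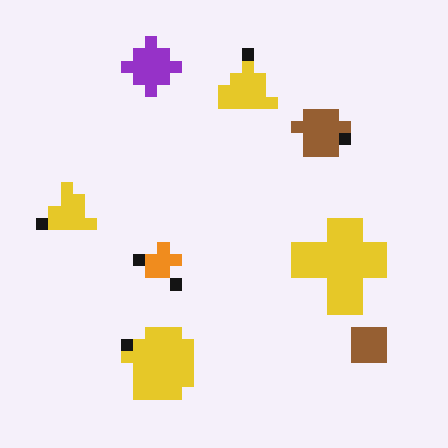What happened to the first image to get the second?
The transformation is: coarsely pixelated.

Shapes are reduced to large square blocks; fine edges and outlines are lost — a downscale-then-upscale (mosaic) effect.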